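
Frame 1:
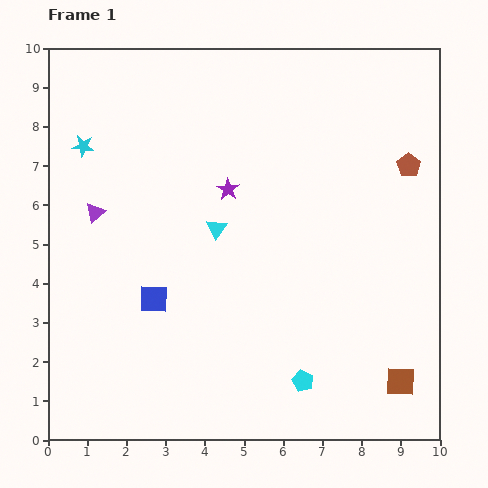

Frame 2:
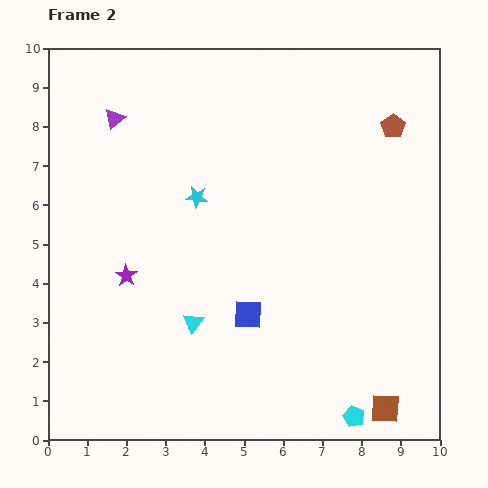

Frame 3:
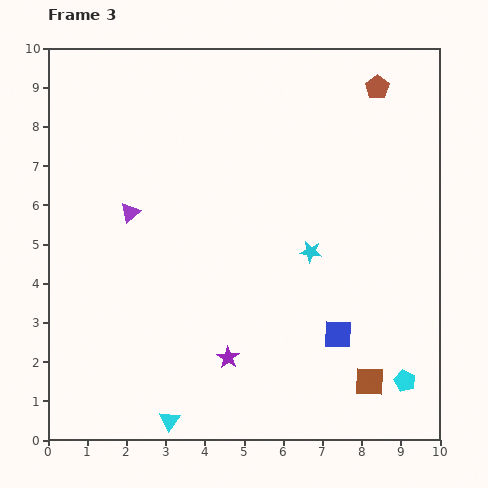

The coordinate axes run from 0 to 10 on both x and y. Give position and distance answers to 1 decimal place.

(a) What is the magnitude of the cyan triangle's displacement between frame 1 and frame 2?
2.5

The cyan triangle moved from (4.3, 5.4) to (3.7, 3.0), a distance of √(0.6² + 2.4²) ≈ 2.5.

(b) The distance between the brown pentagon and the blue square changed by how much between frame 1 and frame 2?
-1.2

Distance in frame 1: 7.3. Distance in frame 2: 6.1.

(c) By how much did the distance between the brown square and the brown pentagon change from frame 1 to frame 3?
+2.0

Distance in frame 1: 5.5. Distance in frame 3: 7.5.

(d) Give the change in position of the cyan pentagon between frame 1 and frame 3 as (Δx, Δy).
(2.6, 0.0)

The cyan pentagon was at (6.5, 1.5) in frame 1 and (9.1, 1.5) in frame 3.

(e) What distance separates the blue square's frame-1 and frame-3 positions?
4.8

The blue square moved from (2.7, 3.6) to (7.4, 2.7), a distance of √(4.7² + 0.9²) ≈ 4.8.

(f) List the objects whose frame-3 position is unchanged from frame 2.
none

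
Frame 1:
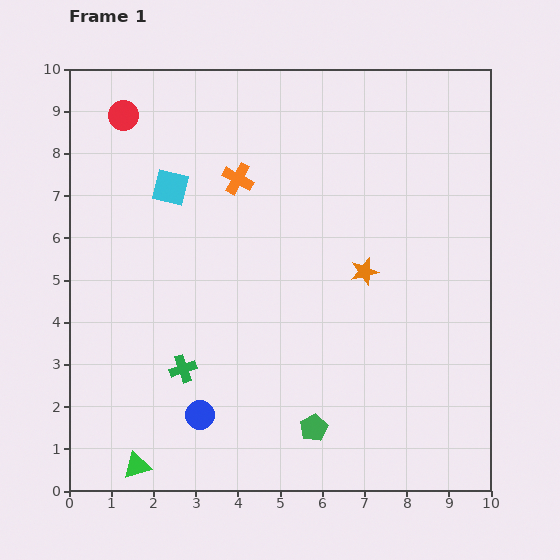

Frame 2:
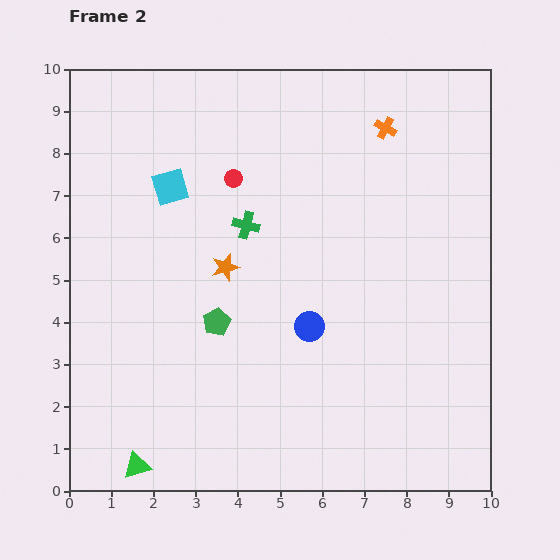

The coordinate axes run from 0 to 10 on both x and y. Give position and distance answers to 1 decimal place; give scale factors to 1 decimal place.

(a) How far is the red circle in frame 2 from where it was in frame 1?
3.0

The red circle moved from (1.3, 8.9) to (3.9, 7.4), a distance of √(2.6² + 1.5²) ≈ 3.0.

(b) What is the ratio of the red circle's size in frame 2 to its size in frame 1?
0.6×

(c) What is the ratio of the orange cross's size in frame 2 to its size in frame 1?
0.7×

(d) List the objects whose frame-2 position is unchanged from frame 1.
the cyan square, the green triangle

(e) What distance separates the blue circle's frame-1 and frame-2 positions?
3.3

The blue circle moved from (3.1, 1.8) to (5.7, 3.9), a distance of √(2.6² + 2.1²) ≈ 3.3.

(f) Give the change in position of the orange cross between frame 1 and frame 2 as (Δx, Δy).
(3.5, 1.2)

The orange cross was at (4.0, 7.4) in frame 1 and (7.5, 8.6) in frame 2.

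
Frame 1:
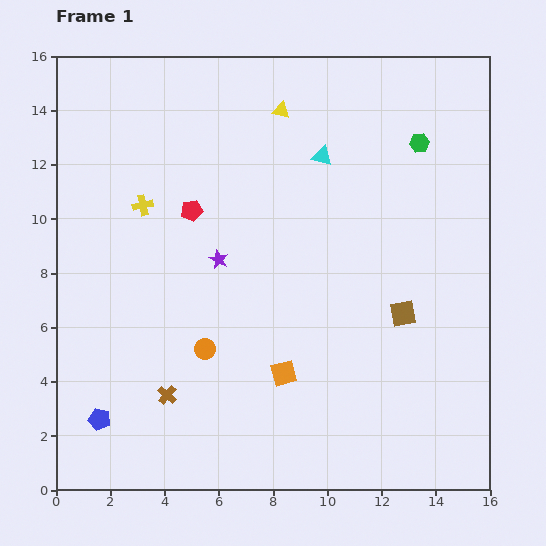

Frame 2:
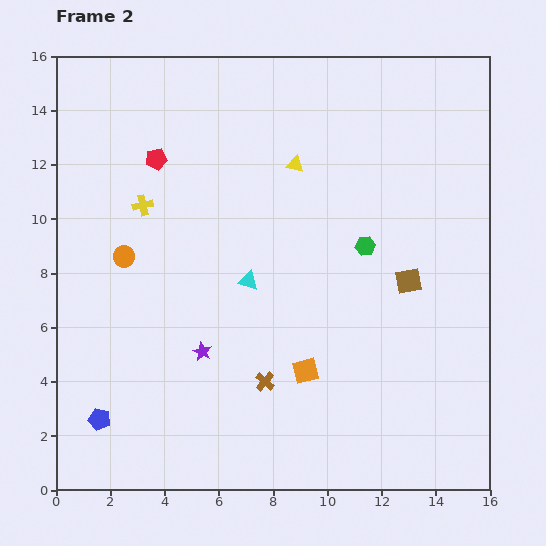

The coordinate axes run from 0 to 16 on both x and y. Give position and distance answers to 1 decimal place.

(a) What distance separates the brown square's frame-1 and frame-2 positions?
1.2

The brown square moved from (12.8, 6.5) to (13.0, 7.7), a distance of √(0.2² + 1.2²) ≈ 1.2.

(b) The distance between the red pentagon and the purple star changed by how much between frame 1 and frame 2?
+5.2

Distance in frame 1: 2.1. Distance in frame 2: 7.3.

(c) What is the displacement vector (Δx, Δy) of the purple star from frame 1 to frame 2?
(-0.6, -3.4)

The purple star was at (6.0, 8.5) in frame 1 and (5.4, 5.1) in frame 2.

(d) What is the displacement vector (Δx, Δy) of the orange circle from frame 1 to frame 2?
(-3.0, 3.4)

The orange circle was at (5.5, 5.2) in frame 1 and (2.5, 8.6) in frame 2.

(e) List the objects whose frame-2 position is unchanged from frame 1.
the blue pentagon, the yellow cross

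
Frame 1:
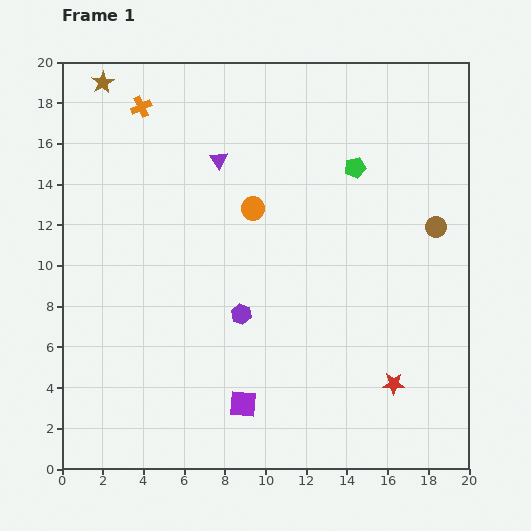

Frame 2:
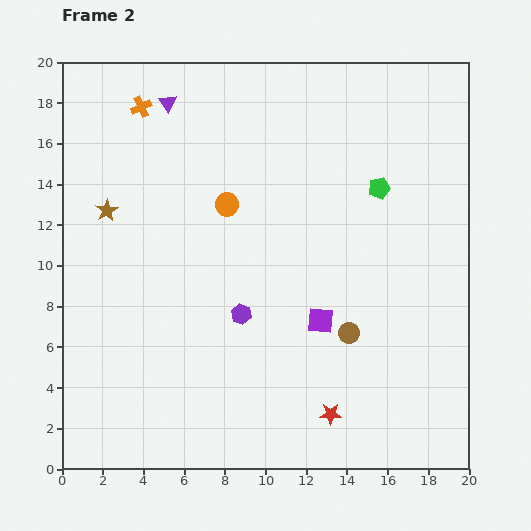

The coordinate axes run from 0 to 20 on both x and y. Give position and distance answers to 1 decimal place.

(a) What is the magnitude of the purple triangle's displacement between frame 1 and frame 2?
3.8

The purple triangle moved from (7.7, 15.2) to (5.2, 18.0), a distance of √(2.5² + 2.8²) ≈ 3.8.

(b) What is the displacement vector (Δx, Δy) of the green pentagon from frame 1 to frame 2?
(1.2, -1.0)

The green pentagon was at (14.4, 14.8) in frame 1 and (15.6, 13.8) in frame 2.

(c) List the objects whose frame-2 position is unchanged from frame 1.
the orange cross, the purple hexagon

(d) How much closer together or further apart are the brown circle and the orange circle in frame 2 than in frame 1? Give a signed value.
-0.3

Distance in frame 1: 9.0. Distance in frame 2: 8.7.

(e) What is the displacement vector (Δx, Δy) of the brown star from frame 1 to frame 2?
(0.2, -6.3)

The brown star was at (2.0, 19.0) in frame 1 and (2.2, 12.7) in frame 2.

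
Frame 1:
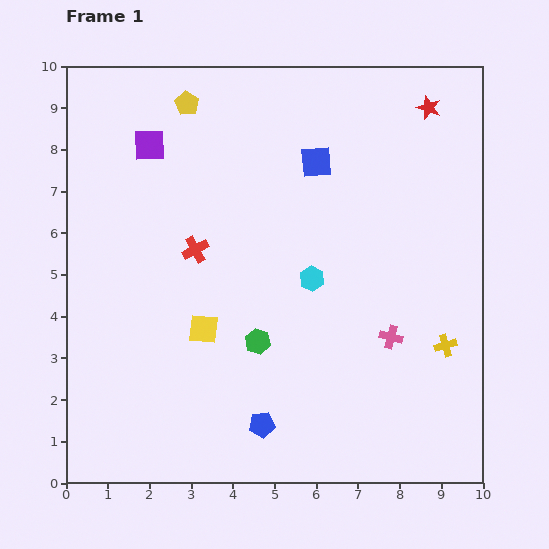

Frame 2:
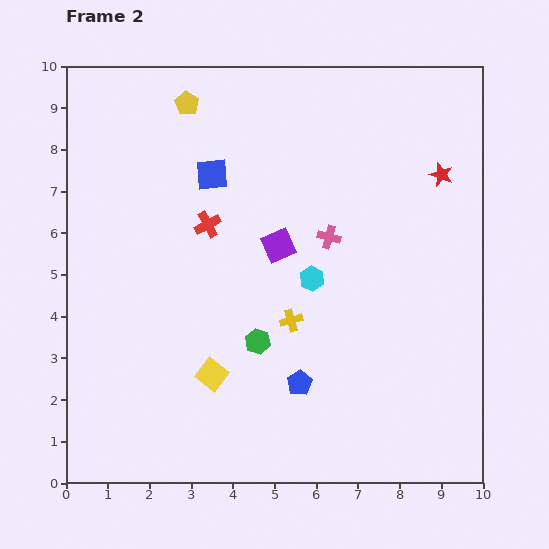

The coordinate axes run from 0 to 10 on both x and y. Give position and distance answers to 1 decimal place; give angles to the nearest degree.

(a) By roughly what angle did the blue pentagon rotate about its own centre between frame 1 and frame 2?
24° counter-clockwise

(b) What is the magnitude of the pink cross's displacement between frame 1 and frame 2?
2.8

The pink cross moved from (7.8, 3.5) to (6.3, 5.9), a distance of √(1.5² + 2.4²) ≈ 2.8.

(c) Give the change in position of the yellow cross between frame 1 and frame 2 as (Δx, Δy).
(-3.7, 0.6)

The yellow cross was at (9.1, 3.3) in frame 1 and (5.4, 3.9) in frame 2.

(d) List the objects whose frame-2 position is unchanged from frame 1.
the green hexagon, the yellow pentagon, the cyan hexagon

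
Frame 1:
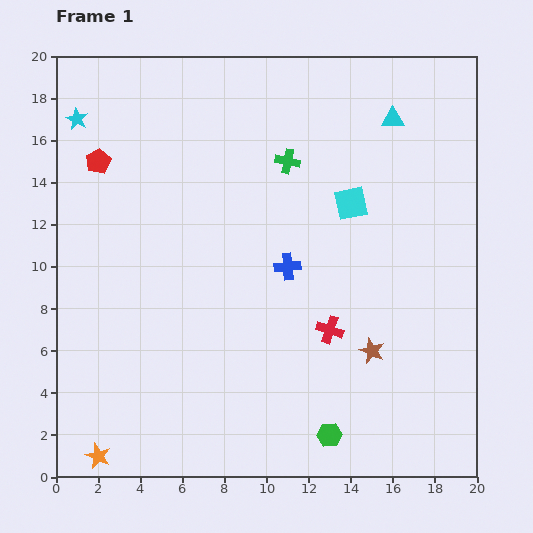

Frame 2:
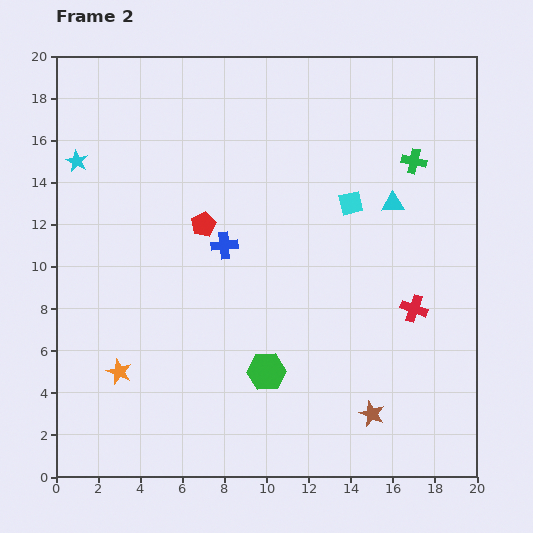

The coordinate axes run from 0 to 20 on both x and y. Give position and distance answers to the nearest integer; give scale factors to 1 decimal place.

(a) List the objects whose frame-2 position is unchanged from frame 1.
the cyan square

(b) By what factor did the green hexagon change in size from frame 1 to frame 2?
1.6×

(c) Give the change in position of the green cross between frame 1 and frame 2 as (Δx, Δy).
(6, 0)

The green cross was at (11, 15) in frame 1 and (17, 15) in frame 2.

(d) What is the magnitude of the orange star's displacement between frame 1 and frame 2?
4

The orange star moved from (2, 1) to (3, 5), a distance of √(1² + 4²) ≈ 4.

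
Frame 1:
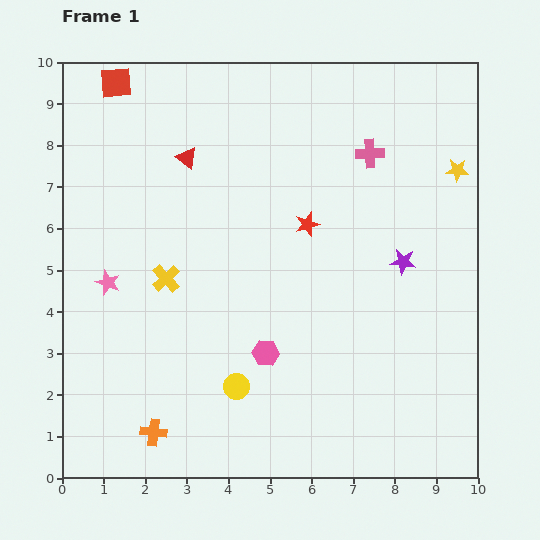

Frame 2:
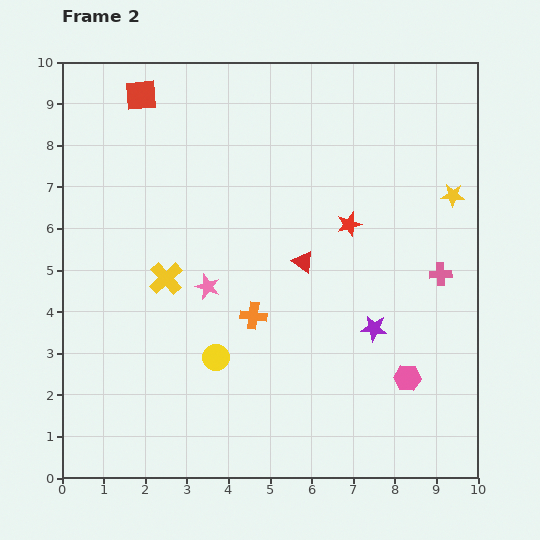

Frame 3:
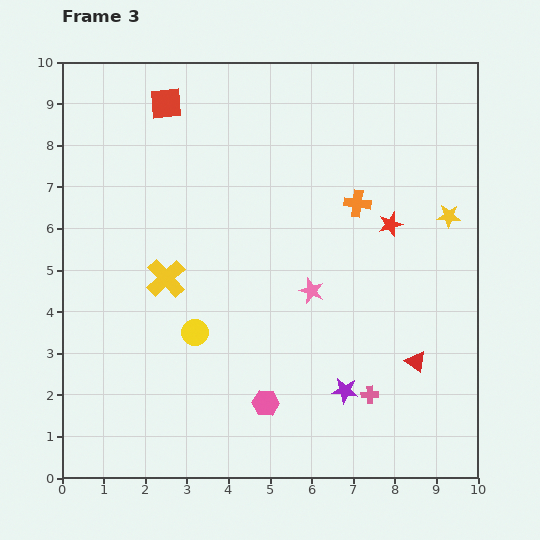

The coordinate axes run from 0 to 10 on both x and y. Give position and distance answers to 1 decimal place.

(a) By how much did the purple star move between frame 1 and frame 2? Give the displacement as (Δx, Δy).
(-0.7, -1.6)

The purple star was at (8.2, 5.2) in frame 1 and (7.5, 3.6) in frame 2.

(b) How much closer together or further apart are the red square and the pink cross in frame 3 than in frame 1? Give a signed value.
+2.2

Distance in frame 1: 6.3. Distance in frame 3: 8.5.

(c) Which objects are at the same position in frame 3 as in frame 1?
the yellow cross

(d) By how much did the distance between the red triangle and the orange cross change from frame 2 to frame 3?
+2.2

Distance in frame 2: 1.8. Distance in frame 3: 4.0.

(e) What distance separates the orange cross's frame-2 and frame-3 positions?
3.7

The orange cross moved from (4.6, 3.9) to (7.1, 6.6), a distance of √(2.5² + 2.7²) ≈ 3.7.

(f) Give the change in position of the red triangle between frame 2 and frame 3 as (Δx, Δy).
(2.7, -2.4)

The red triangle was at (5.8, 5.2) in frame 2 and (8.5, 2.8) in frame 3.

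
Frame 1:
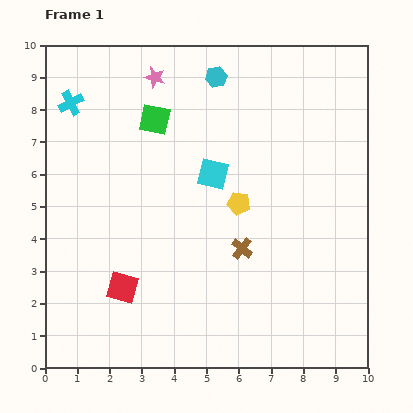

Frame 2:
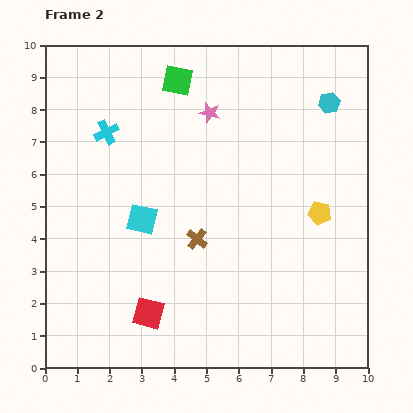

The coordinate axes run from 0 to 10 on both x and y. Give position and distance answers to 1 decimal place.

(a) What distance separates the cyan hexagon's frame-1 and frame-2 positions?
3.6

The cyan hexagon moved from (5.3, 9.0) to (8.8, 8.2), a distance of √(3.5² + 0.8²) ≈ 3.6.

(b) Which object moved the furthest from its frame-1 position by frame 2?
the cyan hexagon

(moved 3.6; next 2.6)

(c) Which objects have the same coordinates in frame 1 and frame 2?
none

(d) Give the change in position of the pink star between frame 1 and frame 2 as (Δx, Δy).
(1.7, -1.1)

The pink star was at (3.4, 9.0) in frame 1 and (5.1, 7.9) in frame 2.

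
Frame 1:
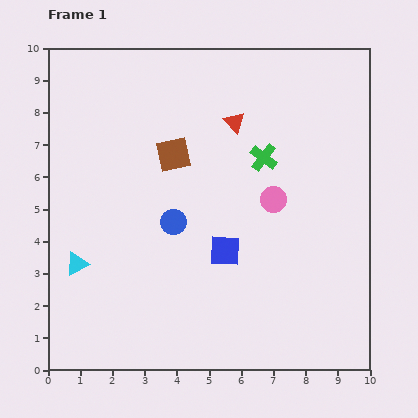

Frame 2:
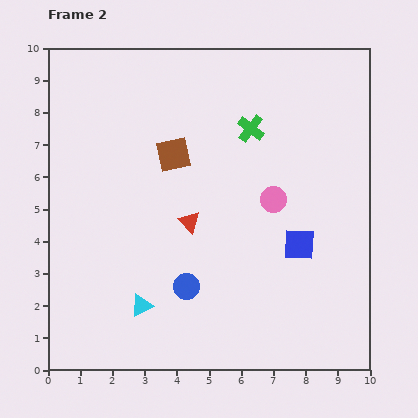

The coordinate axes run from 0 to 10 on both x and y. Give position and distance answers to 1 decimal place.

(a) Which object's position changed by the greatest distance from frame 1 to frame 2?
the red triangle

(moved 3.4; next 2.4)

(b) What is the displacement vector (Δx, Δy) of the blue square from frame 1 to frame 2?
(2.3, 0.2)

The blue square was at (5.5, 3.7) in frame 1 and (7.8, 3.9) in frame 2.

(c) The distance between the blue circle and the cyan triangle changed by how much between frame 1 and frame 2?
-1.8

Distance in frame 1: 3.3. Distance in frame 2: 1.5.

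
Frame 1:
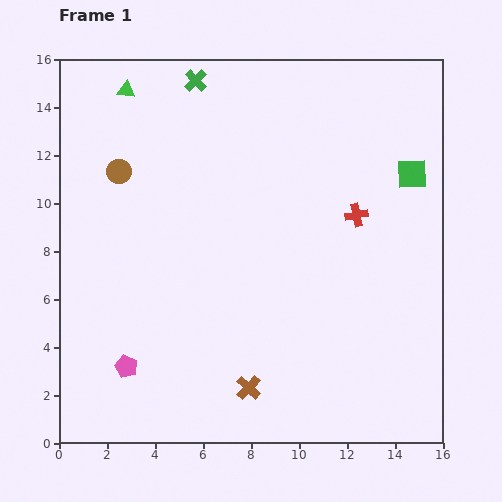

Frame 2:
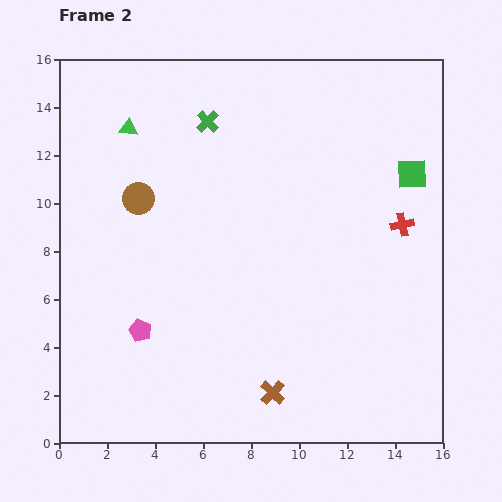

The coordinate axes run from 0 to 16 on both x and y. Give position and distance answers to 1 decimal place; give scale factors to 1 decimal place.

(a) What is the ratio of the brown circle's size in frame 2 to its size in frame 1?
1.3×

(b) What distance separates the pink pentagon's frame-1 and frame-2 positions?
1.6

The pink pentagon moved from (2.8, 3.2) to (3.4, 4.7), a distance of √(0.6² + 1.5²) ≈ 1.6.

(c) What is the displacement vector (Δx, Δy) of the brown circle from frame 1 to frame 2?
(0.8, -1.1)

The brown circle was at (2.5, 11.3) in frame 1 and (3.3, 10.2) in frame 2.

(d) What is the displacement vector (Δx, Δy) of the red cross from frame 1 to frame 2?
(1.9, -0.4)

The red cross was at (12.4, 9.5) in frame 1 and (14.3, 9.1) in frame 2.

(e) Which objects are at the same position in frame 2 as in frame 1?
the green square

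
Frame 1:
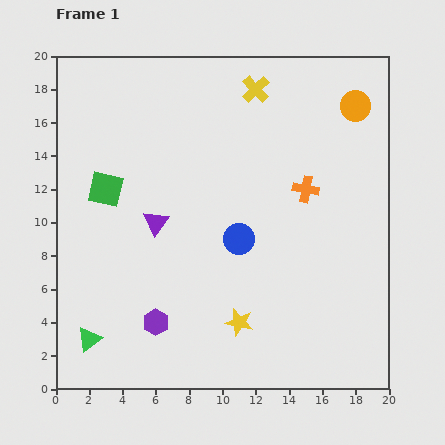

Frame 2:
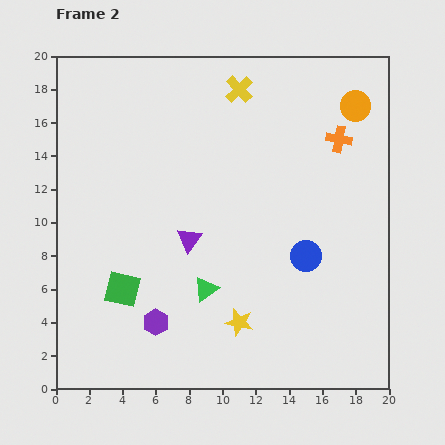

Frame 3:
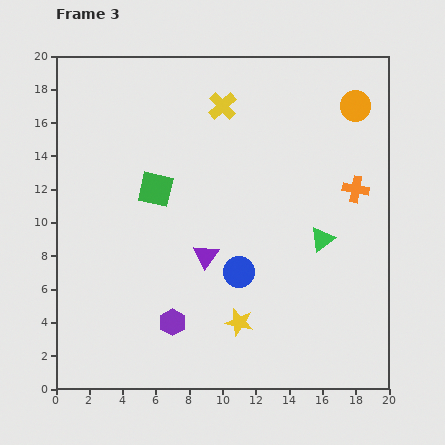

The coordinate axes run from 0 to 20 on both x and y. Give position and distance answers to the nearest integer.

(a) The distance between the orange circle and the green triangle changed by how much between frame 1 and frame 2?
-7

Distance in frame 1: 21. Distance in frame 2: 14.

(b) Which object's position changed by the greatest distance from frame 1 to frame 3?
the green triangle

(moved 15; next 4)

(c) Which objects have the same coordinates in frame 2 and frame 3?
the orange circle, the yellow star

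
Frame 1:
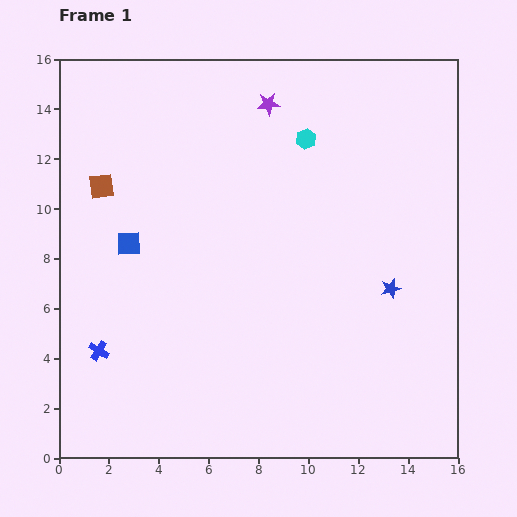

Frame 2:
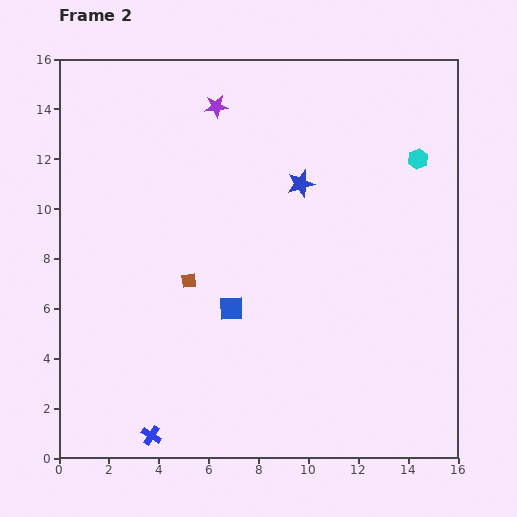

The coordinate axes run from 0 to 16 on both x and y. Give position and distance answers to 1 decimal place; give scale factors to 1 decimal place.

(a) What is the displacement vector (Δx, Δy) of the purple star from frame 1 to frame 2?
(-2.1, -0.1)

The purple star was at (8.4, 14.2) in frame 1 and (6.3, 14.1) in frame 2.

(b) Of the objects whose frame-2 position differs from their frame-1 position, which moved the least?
the purple star

(moved 2.1)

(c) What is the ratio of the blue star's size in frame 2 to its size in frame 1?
1.4×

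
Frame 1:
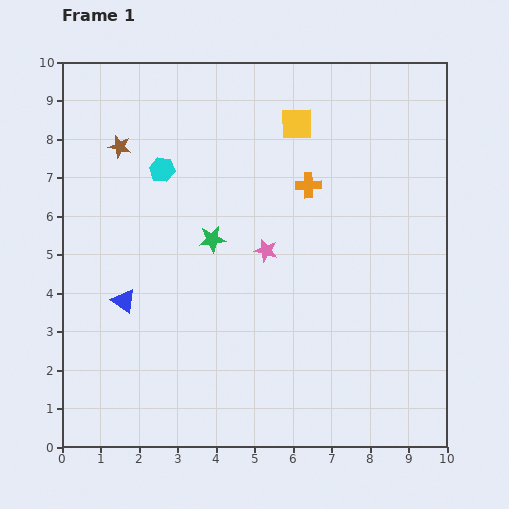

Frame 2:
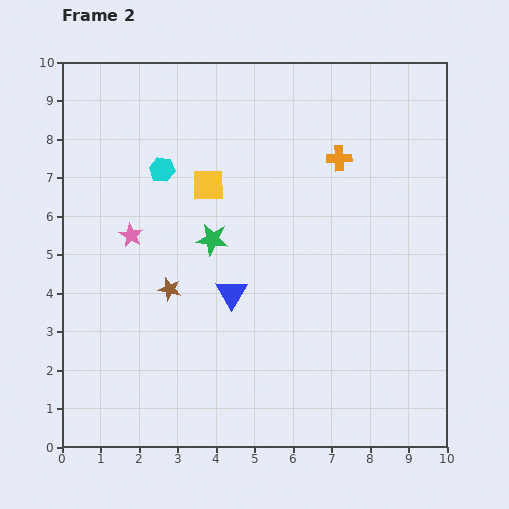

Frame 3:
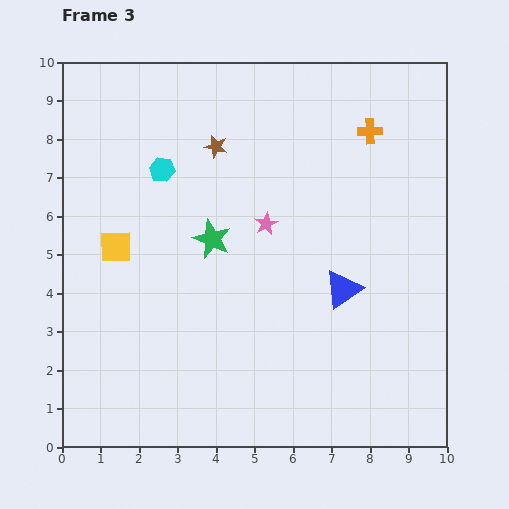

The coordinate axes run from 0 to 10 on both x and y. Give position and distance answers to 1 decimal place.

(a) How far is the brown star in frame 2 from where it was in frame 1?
3.9

The brown star moved from (1.5, 7.8) to (2.8, 4.1), a distance of √(1.3² + 3.7²) ≈ 3.9.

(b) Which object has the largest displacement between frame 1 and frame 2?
the brown star

(moved 3.9; next 3.5)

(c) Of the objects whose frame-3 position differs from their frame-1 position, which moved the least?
the pink star

(moved 0.7)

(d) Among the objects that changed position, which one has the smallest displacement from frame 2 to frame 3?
the orange cross

(moved 1.1)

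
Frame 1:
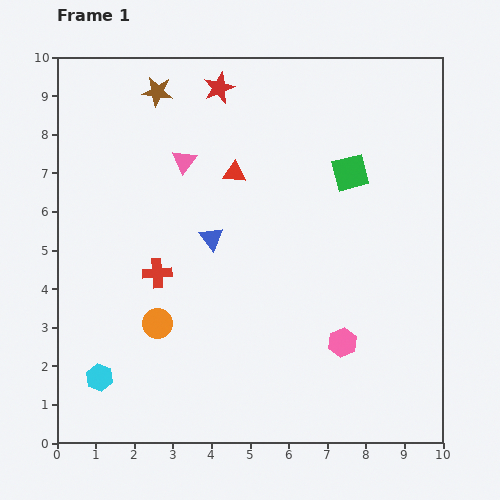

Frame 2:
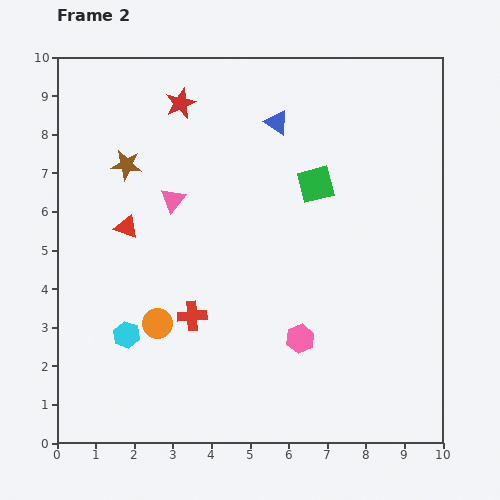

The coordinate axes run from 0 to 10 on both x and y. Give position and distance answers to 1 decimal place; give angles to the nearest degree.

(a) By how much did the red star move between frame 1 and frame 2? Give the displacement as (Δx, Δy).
(-1.0, -0.4)

The red star was at (4.2, 9.2) in frame 1 and (3.2, 8.8) in frame 2.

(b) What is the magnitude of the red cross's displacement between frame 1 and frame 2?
1.4

The red cross moved from (2.6, 4.4) to (3.5, 3.3), a distance of √(0.9² + 1.1²) ≈ 1.4.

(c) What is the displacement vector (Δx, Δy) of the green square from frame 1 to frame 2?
(-0.9, -0.3)

The green square was at (7.6, 7.0) in frame 1 and (6.7, 6.7) in frame 2.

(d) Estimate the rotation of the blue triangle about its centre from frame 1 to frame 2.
20° counter-clockwise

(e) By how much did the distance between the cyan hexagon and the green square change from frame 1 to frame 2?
-2.1

Distance in frame 1: 8.4. Distance in frame 2: 6.3.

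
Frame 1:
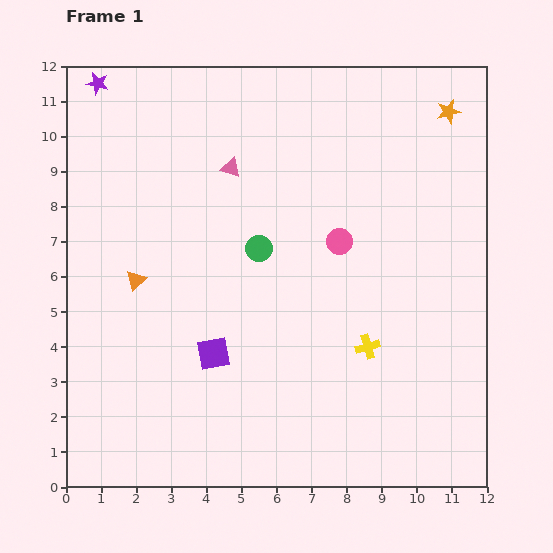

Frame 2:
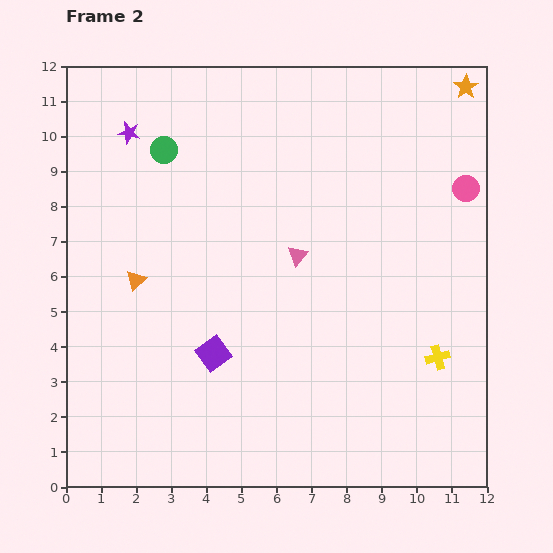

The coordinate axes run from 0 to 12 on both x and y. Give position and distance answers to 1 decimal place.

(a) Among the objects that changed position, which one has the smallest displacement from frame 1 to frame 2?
the orange star

(moved 0.9)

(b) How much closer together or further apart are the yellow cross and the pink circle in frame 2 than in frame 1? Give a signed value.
+1.8

Distance in frame 1: 3.1. Distance in frame 2: 4.9.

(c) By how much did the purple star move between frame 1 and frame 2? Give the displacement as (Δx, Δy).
(0.9, -1.4)

The purple star was at (0.9, 11.5) in frame 1 and (1.8, 10.1) in frame 2.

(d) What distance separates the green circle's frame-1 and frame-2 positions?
3.9

The green circle moved from (5.5, 6.8) to (2.8, 9.6), a distance of √(2.7² + 2.8²) ≈ 3.9.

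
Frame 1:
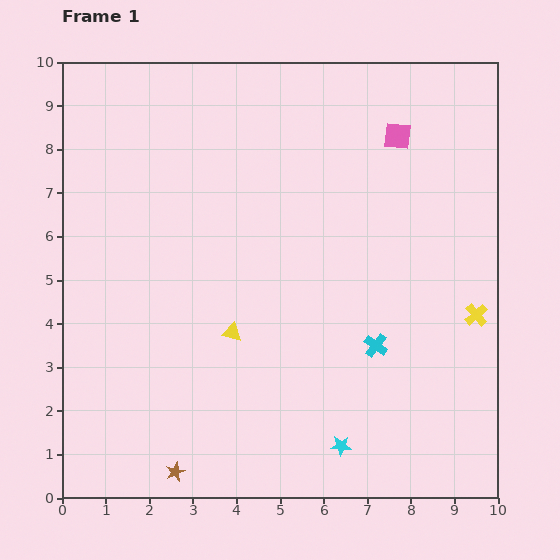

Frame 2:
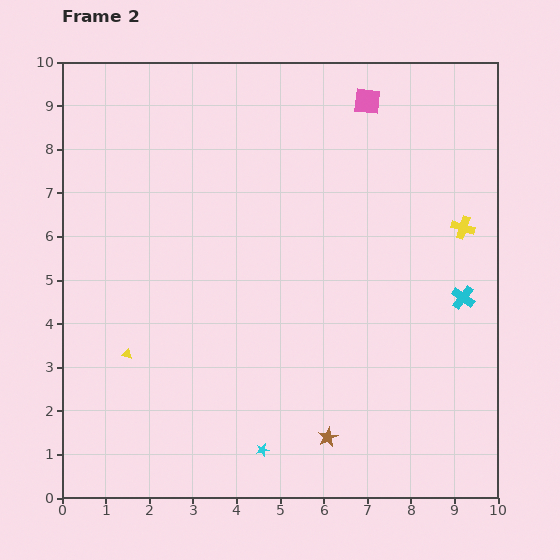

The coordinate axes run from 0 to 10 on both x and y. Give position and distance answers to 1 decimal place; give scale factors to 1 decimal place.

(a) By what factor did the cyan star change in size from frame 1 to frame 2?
0.6×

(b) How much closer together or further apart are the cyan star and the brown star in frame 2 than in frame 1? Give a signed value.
-2.3

Distance in frame 1: 3.8. Distance in frame 2: 1.5.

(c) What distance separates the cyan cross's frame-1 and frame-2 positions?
2.3

The cyan cross moved from (7.2, 3.5) to (9.2, 4.6), a distance of √(2.0² + 1.1²) ≈ 2.3.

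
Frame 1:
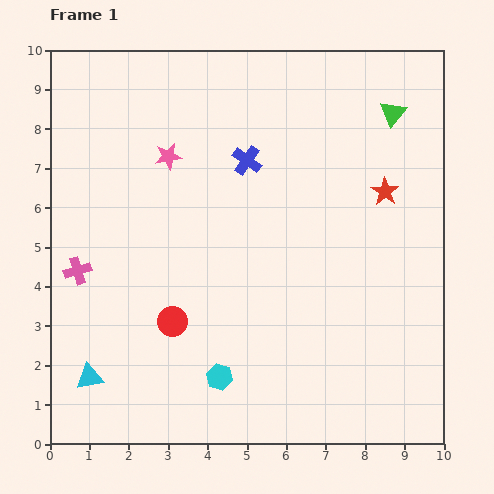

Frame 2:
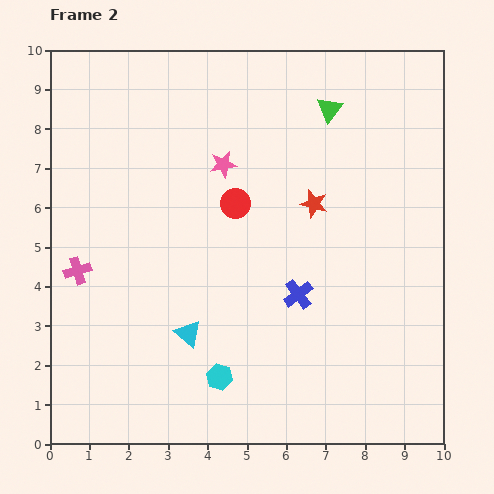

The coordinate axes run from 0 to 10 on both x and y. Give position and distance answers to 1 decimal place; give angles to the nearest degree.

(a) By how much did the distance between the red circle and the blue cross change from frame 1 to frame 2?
-1.7

Distance in frame 1: 4.5. Distance in frame 2: 2.8.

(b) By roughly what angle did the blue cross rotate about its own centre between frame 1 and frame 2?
18° clockwise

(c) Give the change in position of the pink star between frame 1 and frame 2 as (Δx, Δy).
(1.4, -0.2)

The pink star was at (3.0, 7.3) in frame 1 and (4.4, 7.1) in frame 2.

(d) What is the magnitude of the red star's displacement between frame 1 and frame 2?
1.8

The red star moved from (8.5, 6.4) to (6.7, 6.1), a distance of √(1.8² + 0.3²) ≈ 1.8.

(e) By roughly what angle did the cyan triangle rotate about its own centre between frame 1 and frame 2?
51° clockwise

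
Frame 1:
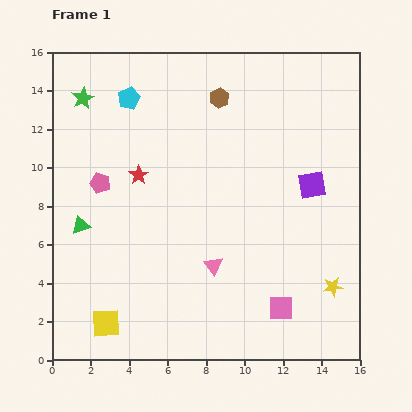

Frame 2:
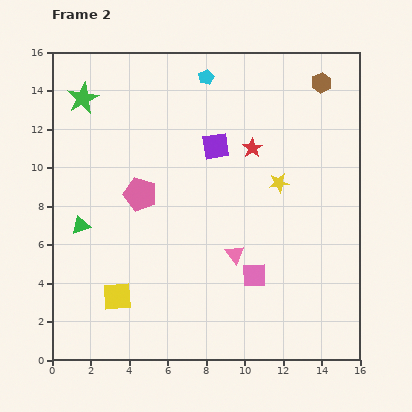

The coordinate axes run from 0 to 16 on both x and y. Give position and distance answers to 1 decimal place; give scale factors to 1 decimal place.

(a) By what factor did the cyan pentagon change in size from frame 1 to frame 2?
0.7×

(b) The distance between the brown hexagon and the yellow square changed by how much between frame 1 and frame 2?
+2.2

Distance in frame 1: 13.1. Distance in frame 2: 15.3.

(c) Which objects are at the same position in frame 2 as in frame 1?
the green star, the green triangle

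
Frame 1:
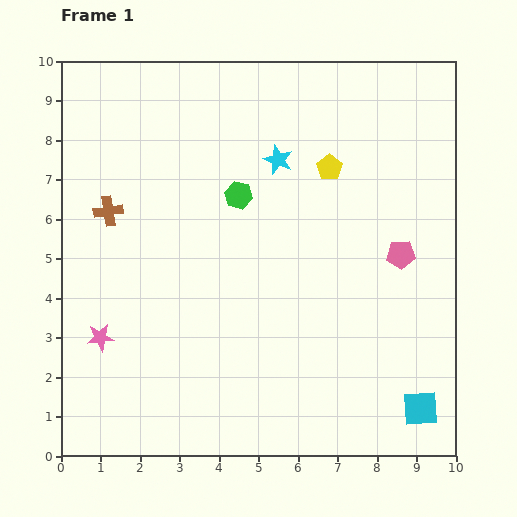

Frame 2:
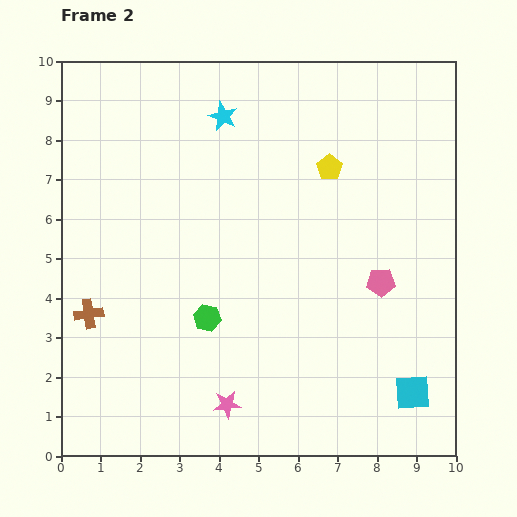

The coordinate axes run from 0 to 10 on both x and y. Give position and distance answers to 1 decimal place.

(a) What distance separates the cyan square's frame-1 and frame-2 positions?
0.4

The cyan square moved from (9.1, 1.2) to (8.9, 1.6), a distance of √(0.2² + 0.4²) ≈ 0.4.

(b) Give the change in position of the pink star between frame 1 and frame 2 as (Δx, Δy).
(3.2, -1.7)

The pink star was at (1.0, 3.0) in frame 1 and (4.2, 1.3) in frame 2.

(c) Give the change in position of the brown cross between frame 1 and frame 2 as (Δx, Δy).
(-0.5, -2.6)

The brown cross was at (1.2, 6.2) in frame 1 and (0.7, 3.6) in frame 2.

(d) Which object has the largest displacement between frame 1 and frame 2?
the pink star

(moved 3.6; next 3.2)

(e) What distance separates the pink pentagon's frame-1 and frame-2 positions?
0.9

The pink pentagon moved from (8.6, 5.1) to (8.1, 4.4), a distance of √(0.5² + 0.7²) ≈ 0.9.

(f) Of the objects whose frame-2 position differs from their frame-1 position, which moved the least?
the cyan square

(moved 0.4)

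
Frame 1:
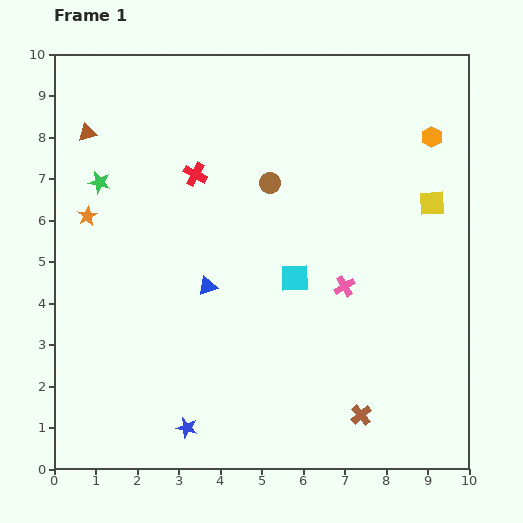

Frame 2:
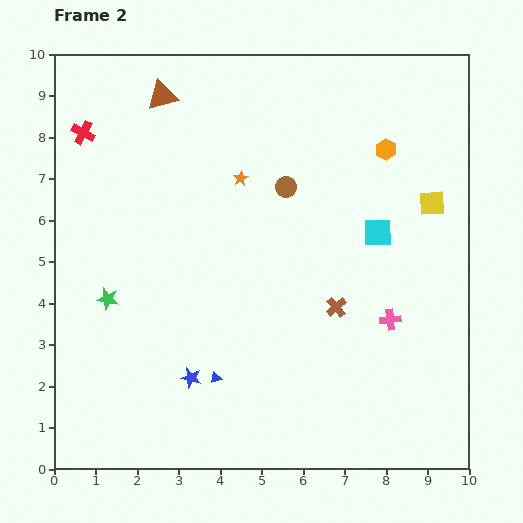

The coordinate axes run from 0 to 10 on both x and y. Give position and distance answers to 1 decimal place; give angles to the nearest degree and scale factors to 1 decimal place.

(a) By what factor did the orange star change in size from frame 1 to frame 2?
0.8×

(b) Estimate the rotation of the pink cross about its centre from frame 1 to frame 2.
25° clockwise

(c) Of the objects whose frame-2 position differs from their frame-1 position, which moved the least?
the brown circle

(moved 0.4)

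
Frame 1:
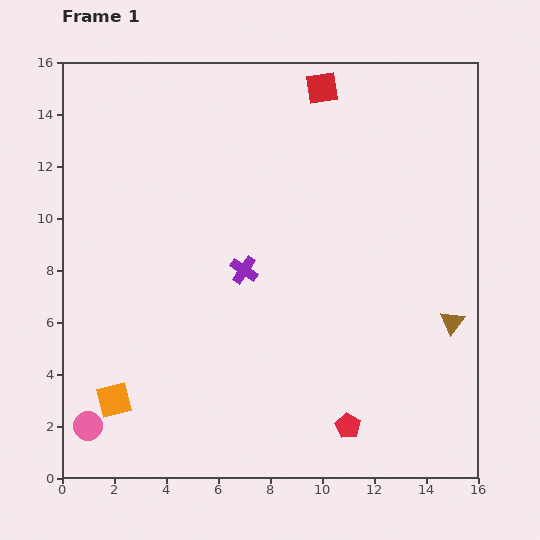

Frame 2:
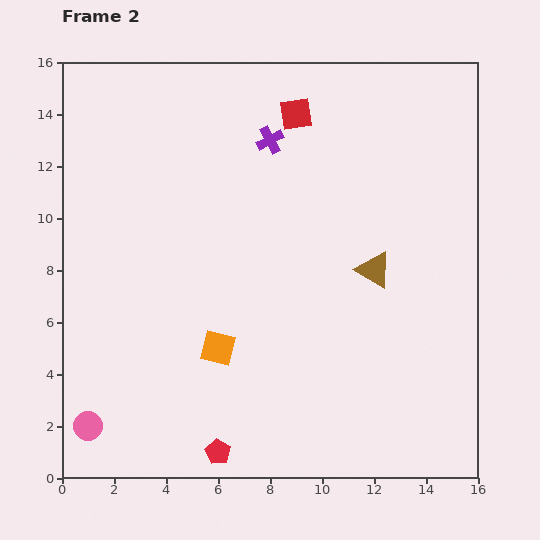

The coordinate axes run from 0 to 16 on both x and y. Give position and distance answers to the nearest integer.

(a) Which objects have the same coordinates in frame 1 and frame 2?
the pink circle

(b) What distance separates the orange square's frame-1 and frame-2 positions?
4

The orange square moved from (2, 3) to (6, 5), a distance of √(4² + 2²) ≈ 4.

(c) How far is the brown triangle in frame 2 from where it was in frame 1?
4

The brown triangle moved from (15, 6) to (12, 8), a distance of √(3² + 2²) ≈ 4.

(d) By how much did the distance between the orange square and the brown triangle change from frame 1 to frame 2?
-6

Distance in frame 1: 13. Distance in frame 2: 7.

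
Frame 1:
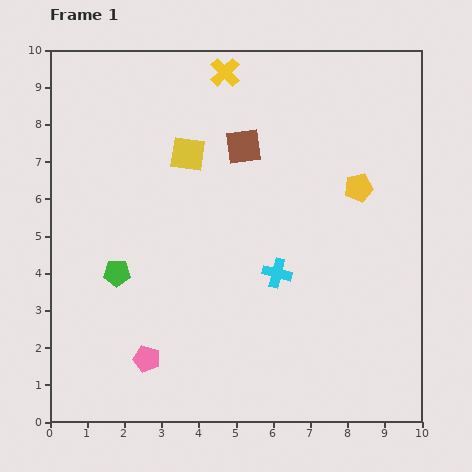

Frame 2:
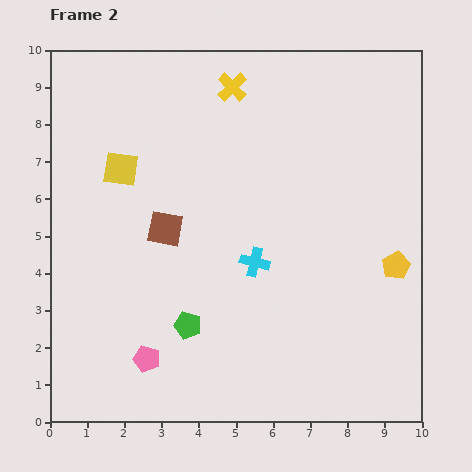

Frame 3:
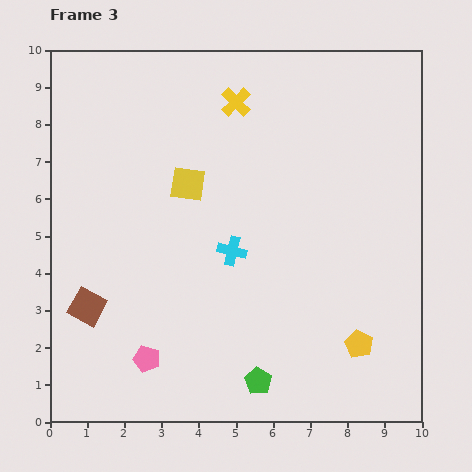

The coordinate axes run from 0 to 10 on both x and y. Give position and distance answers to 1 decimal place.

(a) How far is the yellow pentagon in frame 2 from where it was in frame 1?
2.3

The yellow pentagon moved from (8.3, 6.3) to (9.3, 4.2), a distance of √(1.0² + 2.1²) ≈ 2.3.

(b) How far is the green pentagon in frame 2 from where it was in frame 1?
2.4

The green pentagon moved from (1.8, 4.0) to (3.7, 2.6), a distance of √(1.9² + 1.4²) ≈ 2.4.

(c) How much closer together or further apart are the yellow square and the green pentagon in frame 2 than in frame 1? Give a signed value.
+0.9

Distance in frame 1: 3.7. Distance in frame 2: 4.6.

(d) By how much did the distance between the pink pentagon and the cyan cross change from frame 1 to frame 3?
-0.5

Distance in frame 1: 4.2. Distance in frame 3: 3.7.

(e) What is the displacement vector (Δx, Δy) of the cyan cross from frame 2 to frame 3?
(-0.6, 0.3)

The cyan cross was at (5.5, 4.3) in frame 2 and (4.9, 4.6) in frame 3.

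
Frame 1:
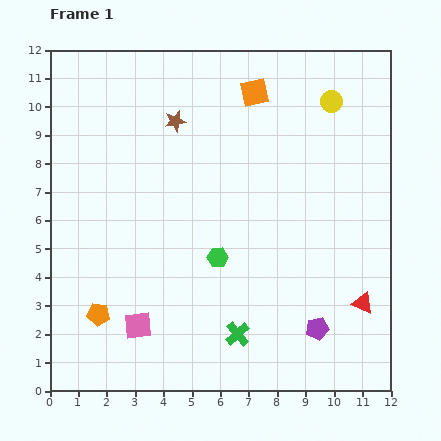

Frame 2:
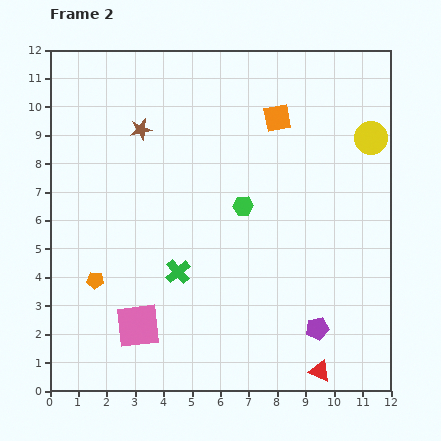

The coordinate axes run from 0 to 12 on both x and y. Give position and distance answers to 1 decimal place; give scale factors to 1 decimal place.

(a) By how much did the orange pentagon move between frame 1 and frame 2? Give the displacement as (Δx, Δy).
(-0.1, 1.2)

The orange pentagon was at (1.7, 2.7) in frame 1 and (1.6, 3.9) in frame 2.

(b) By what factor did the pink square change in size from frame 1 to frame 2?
1.6×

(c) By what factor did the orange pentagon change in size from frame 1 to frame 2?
0.8×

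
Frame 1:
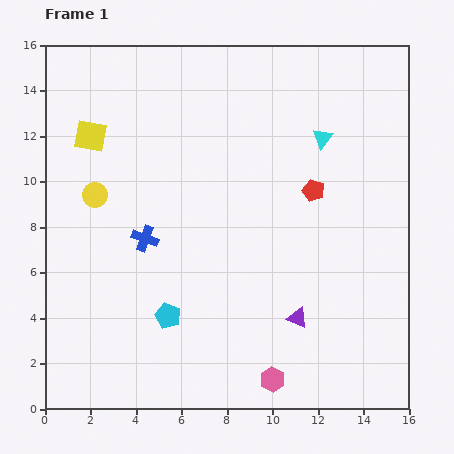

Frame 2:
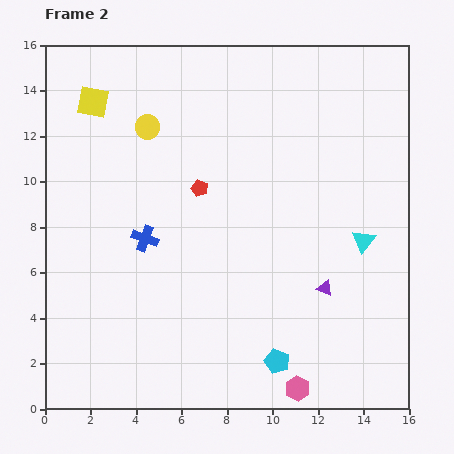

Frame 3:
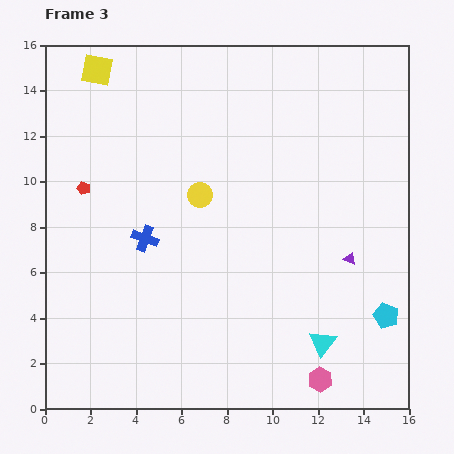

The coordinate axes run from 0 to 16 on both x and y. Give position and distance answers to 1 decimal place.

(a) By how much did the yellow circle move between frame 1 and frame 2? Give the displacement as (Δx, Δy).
(2.3, 3.0)

The yellow circle was at (2.2, 9.4) in frame 1 and (4.5, 12.4) in frame 2.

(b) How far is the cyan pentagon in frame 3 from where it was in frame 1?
9.6

The cyan pentagon moved from (5.4, 4.1) to (15.0, 4.1), a distance of √(9.6² + 0.0²) ≈ 9.6.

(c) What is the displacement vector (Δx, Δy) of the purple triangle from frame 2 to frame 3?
(1.1, 1.3)

The purple triangle was at (12.3, 5.3) in frame 2 and (13.4, 6.6) in frame 3.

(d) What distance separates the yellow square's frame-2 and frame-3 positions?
1.4

The yellow square moved from (2.1, 13.5) to (2.3, 14.9), a distance of √(0.2² + 1.4²) ≈ 1.4.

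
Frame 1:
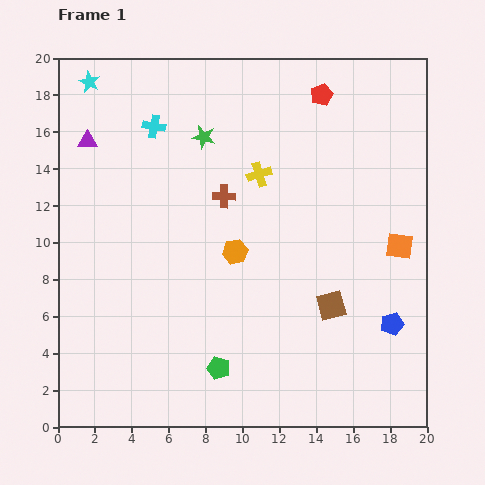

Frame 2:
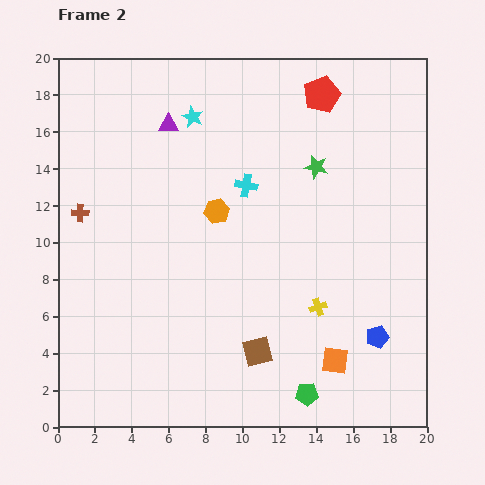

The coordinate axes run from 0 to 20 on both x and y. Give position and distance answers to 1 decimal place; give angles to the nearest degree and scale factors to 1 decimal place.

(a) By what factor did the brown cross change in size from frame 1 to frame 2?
0.8×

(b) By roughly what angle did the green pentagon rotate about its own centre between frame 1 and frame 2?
20° counter-clockwise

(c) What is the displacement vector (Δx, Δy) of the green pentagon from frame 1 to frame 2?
(4.8, -1.4)

The green pentagon was at (8.7, 3.2) in frame 1 and (13.5, 1.8) in frame 2.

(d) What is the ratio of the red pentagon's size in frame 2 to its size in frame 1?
1.7×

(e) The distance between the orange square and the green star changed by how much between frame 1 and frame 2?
-1.6

Distance in frame 1: 12.1. Distance in frame 2: 10.5.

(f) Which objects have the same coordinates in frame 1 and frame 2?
the red pentagon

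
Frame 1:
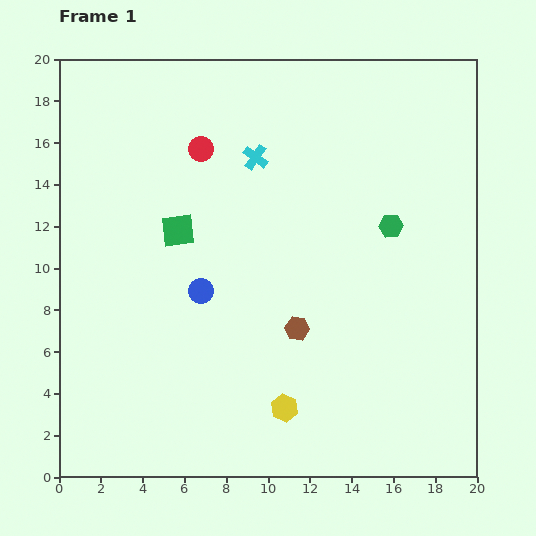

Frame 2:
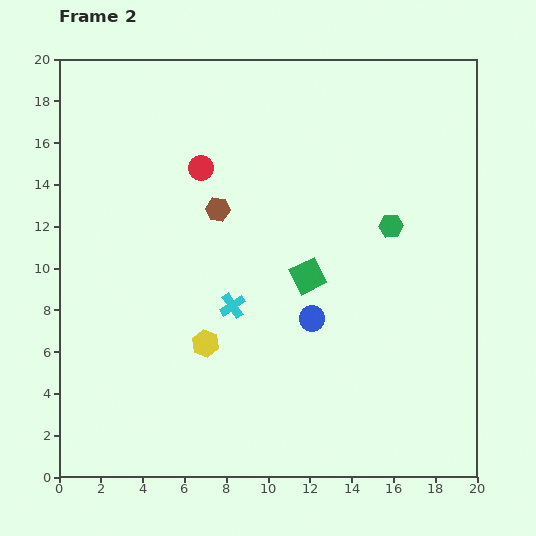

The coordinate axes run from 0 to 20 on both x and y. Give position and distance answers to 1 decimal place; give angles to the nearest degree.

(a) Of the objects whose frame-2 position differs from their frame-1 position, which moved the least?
the red circle

(moved 0.9)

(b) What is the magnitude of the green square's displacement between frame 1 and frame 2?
6.6

The green square moved from (5.7, 11.8) to (11.9, 9.6), a distance of √(6.2² + 2.2²) ≈ 6.6.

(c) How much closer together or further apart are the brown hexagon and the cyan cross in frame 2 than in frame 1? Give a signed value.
-3.7

Distance in frame 1: 8.4. Distance in frame 2: 4.7.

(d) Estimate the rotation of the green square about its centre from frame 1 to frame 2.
19° counter-clockwise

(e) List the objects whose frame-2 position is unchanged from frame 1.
the green hexagon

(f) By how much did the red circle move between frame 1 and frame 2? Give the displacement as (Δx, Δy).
(0.0, -0.9)

The red circle was at (6.8, 15.7) in frame 1 and (6.8, 14.8) in frame 2.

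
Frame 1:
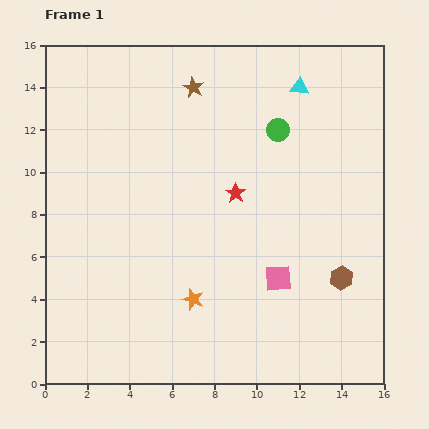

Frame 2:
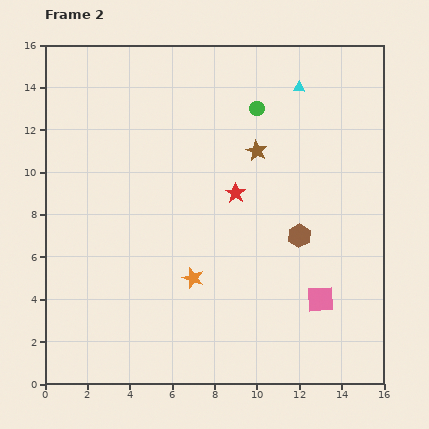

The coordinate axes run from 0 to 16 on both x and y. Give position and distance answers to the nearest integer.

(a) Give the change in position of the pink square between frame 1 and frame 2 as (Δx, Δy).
(2, -1)

The pink square was at (11, 5) in frame 1 and (13, 4) in frame 2.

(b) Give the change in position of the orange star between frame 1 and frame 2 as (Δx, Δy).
(0, 1)

The orange star was at (7, 4) in frame 1 and (7, 5) in frame 2.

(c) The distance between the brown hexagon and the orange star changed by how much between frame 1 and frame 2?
-2

Distance in frame 1: 7. Distance in frame 2: 5.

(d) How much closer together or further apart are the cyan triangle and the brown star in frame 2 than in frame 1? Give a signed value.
-1

Distance in frame 1: 5. Distance in frame 2: 4.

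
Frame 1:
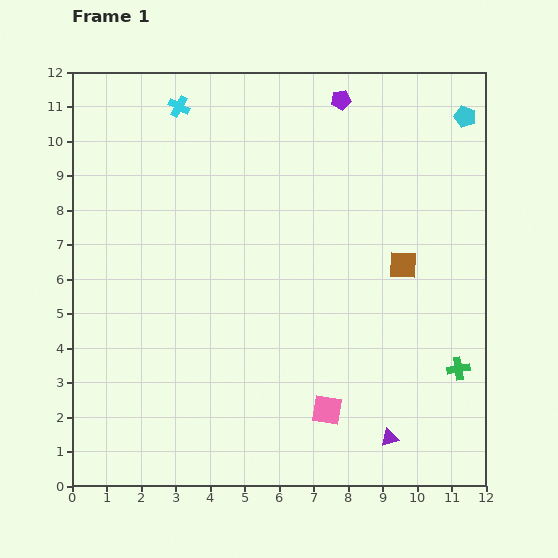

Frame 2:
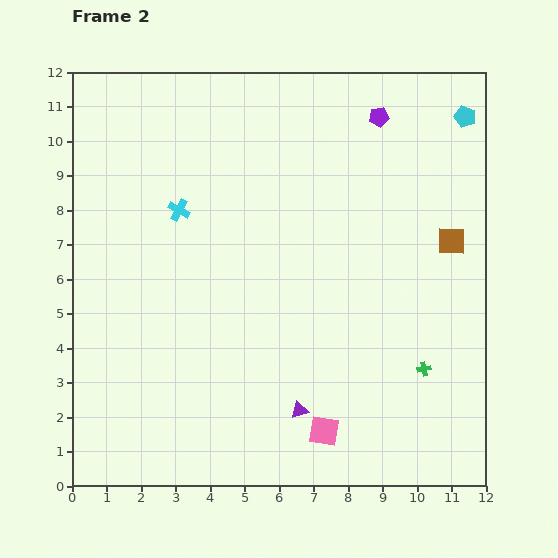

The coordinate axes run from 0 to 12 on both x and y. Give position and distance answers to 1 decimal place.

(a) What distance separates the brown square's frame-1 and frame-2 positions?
1.6

The brown square moved from (9.6, 6.4) to (11.0, 7.1), a distance of √(1.4² + 0.7²) ≈ 1.6.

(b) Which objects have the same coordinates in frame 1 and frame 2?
the cyan pentagon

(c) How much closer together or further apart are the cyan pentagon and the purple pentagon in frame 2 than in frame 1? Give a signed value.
-1.1

Distance in frame 1: 3.6. Distance in frame 2: 2.5.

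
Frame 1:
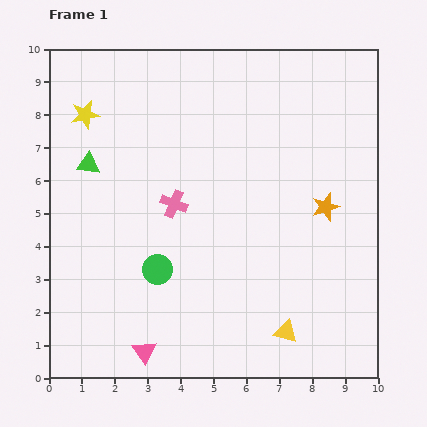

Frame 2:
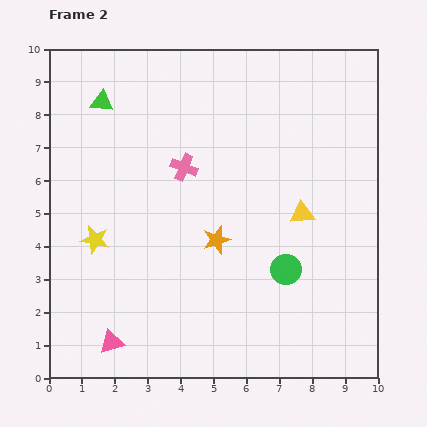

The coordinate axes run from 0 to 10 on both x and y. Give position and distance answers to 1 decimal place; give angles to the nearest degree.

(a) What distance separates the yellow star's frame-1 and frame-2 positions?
3.8

The yellow star moved from (1.1, 8.0) to (1.4, 4.2), a distance of √(0.3² + 3.8²) ≈ 3.8.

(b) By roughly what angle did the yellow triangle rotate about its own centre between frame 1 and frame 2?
21° counter-clockwise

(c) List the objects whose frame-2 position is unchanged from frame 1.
none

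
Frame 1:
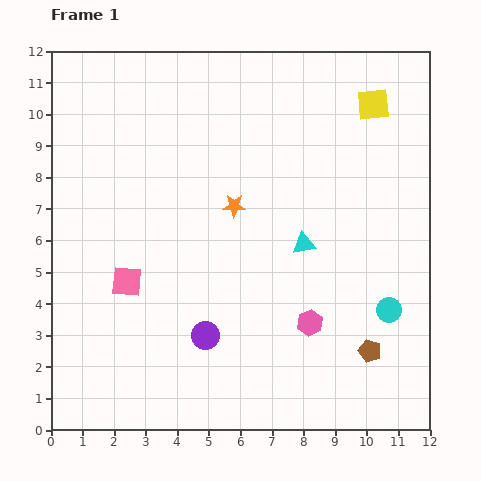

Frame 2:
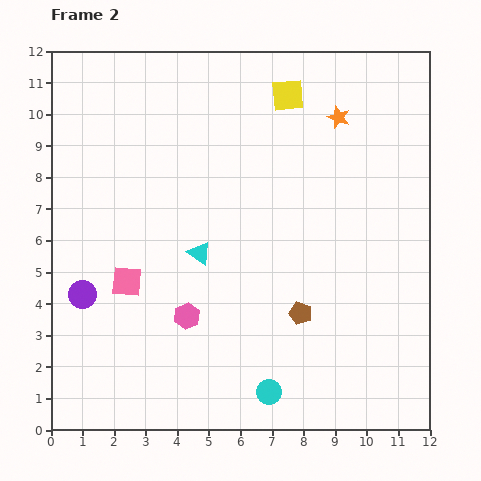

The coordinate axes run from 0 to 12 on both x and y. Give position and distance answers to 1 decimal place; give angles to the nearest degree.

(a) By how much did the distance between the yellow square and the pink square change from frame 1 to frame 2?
-1.8

Distance in frame 1: 9.6. Distance in frame 2: 7.8.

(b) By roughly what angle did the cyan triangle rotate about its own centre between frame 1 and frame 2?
46° clockwise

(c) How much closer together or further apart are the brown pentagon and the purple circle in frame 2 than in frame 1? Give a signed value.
+1.7

Distance in frame 1: 5.2. Distance in frame 2: 6.9.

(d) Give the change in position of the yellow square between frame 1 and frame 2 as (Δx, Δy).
(-2.7, 0.3)

The yellow square was at (10.2, 10.3) in frame 1 and (7.5, 10.6) in frame 2.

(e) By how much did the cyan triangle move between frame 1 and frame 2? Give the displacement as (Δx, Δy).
(-3.3, -0.3)

The cyan triangle was at (8.0, 5.9) in frame 1 and (4.7, 5.6) in frame 2.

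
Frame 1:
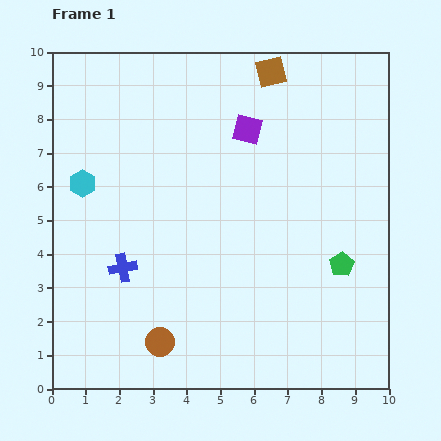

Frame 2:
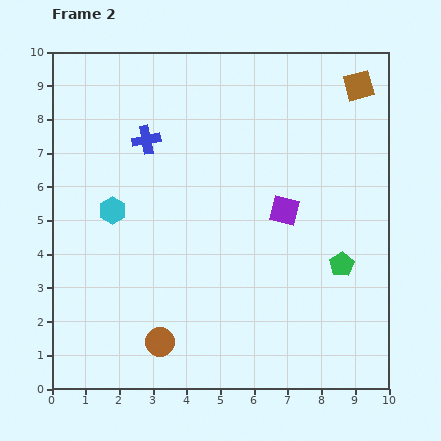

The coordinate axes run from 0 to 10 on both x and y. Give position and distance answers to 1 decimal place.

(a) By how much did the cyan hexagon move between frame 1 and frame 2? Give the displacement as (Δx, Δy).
(0.9, -0.8)

The cyan hexagon was at (0.9, 6.1) in frame 1 and (1.8, 5.3) in frame 2.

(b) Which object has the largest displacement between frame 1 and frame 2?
the blue cross

(moved 3.9; next 2.6)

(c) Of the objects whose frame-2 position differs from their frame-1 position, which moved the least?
the cyan hexagon

(moved 1.2)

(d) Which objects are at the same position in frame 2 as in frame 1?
the brown circle, the green pentagon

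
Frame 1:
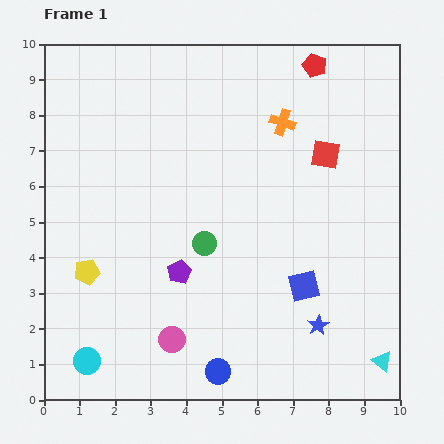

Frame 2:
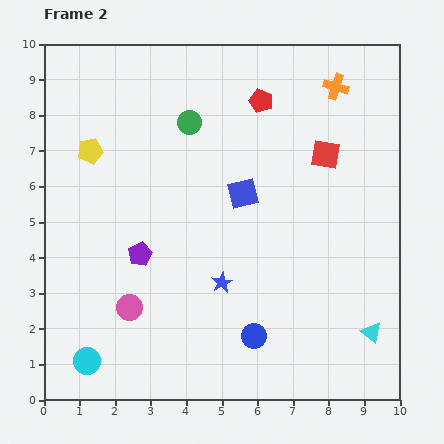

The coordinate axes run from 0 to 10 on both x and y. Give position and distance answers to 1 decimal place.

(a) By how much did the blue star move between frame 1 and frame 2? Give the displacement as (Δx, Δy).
(-2.7, 1.2)

The blue star was at (7.7, 2.1) in frame 1 and (5.0, 3.3) in frame 2.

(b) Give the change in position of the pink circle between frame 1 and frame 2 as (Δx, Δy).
(-1.2, 0.9)

The pink circle was at (3.6, 1.7) in frame 1 and (2.4, 2.6) in frame 2.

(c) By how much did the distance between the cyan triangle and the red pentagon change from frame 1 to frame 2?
-1.3

Distance in frame 1: 8.5. Distance in frame 2: 7.2.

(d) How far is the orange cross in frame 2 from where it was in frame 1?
1.8

The orange cross moved from (6.7, 7.8) to (8.2, 8.8), a distance of √(1.5² + 1.0²) ≈ 1.8.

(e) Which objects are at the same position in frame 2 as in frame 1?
the cyan circle, the red square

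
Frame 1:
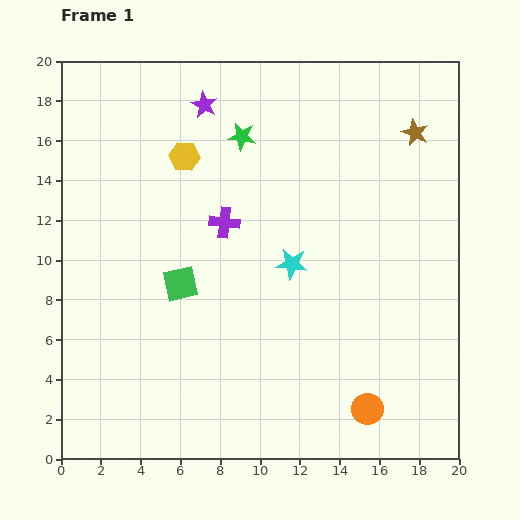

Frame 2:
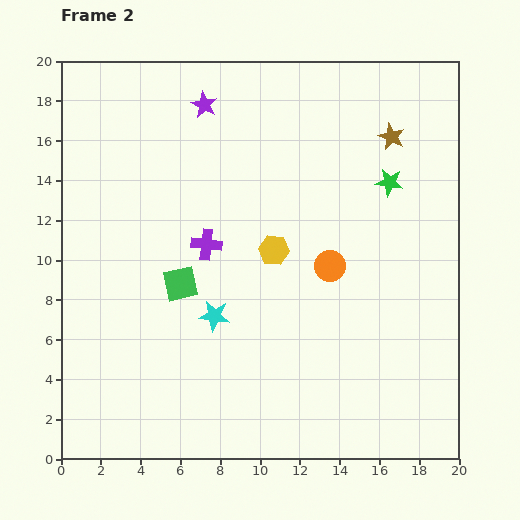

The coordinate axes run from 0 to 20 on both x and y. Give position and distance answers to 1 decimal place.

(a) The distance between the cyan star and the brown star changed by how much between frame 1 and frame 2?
+3.6

Distance in frame 1: 9.1. Distance in frame 2: 12.7.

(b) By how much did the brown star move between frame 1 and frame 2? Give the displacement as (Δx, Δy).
(-1.2, -0.2)

The brown star was at (17.8, 16.4) in frame 1 and (16.6, 16.2) in frame 2.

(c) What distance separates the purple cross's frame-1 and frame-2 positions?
1.4

The purple cross moved from (8.2, 11.9) to (7.3, 10.8), a distance of √(0.9² + 1.1²) ≈ 1.4.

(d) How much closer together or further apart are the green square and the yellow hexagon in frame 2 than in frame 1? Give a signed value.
-1.4

Distance in frame 1: 6.4. Distance in frame 2: 5.0.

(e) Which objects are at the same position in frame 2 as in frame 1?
the green square, the purple star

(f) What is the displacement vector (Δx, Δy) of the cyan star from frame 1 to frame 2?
(-3.9, -2.6)

The cyan star was at (11.6, 9.8) in frame 1 and (7.7, 7.2) in frame 2.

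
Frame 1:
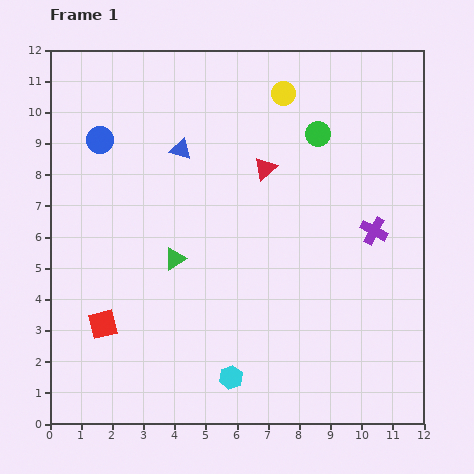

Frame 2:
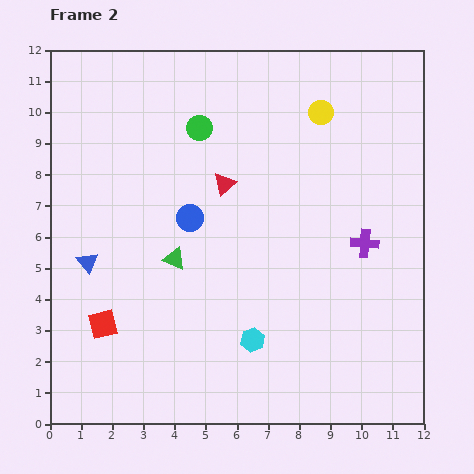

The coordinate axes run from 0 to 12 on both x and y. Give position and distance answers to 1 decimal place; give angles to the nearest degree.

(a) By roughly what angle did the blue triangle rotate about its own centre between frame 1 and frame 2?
33° clockwise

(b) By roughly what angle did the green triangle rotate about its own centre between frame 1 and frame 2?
54° clockwise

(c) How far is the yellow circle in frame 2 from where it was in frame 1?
1.3

The yellow circle moved from (7.5, 10.6) to (8.7, 10.0), a distance of √(1.2² + 0.6²) ≈ 1.3.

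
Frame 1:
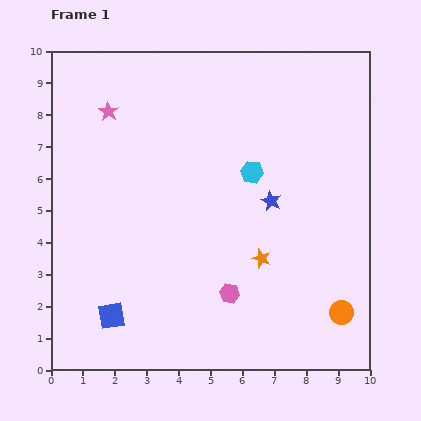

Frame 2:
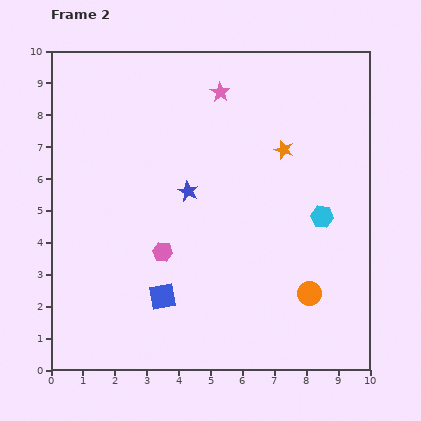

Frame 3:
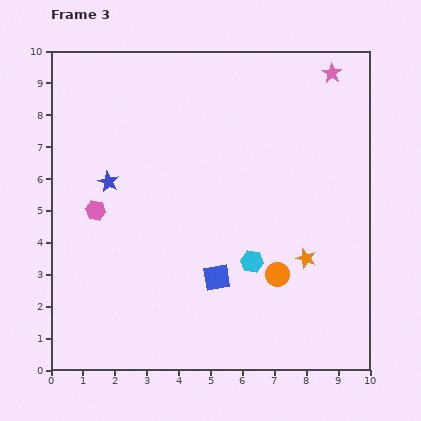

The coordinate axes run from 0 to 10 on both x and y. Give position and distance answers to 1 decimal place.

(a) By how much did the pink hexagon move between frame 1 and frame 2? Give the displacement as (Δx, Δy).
(-2.1, 1.3)

The pink hexagon was at (5.6, 2.4) in frame 1 and (3.5, 3.7) in frame 2.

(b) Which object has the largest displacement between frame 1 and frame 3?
the pink star

(moved 7.1; next 5.1)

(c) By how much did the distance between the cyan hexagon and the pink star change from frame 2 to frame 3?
+1.4

Distance in frame 2: 5.0. Distance in frame 3: 6.4.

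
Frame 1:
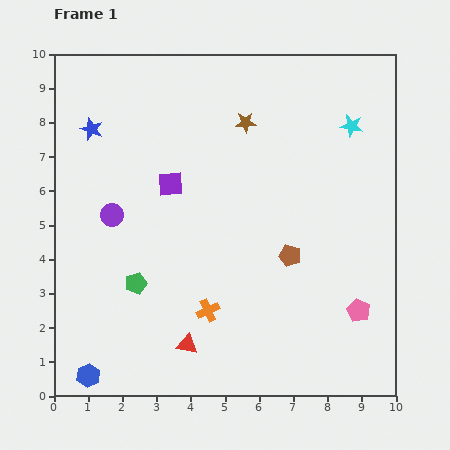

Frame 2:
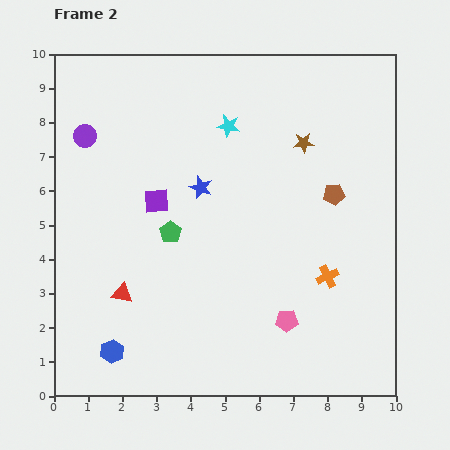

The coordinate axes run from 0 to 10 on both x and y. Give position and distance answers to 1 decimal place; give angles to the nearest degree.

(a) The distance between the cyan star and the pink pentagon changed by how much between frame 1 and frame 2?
+0.5

Distance in frame 1: 5.4. Distance in frame 2: 5.9.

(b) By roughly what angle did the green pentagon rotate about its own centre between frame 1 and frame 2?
19° counter-clockwise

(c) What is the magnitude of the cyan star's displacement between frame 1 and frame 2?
3.6

The cyan star moved from (8.7, 7.9) to (5.1, 7.9), a distance of √(3.6² + 0.0²) ≈ 3.6.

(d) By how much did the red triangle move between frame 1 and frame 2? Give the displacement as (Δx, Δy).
(-1.9, 1.5)

The red triangle was at (3.9, 1.5) in frame 1 and (2.0, 3.0) in frame 2.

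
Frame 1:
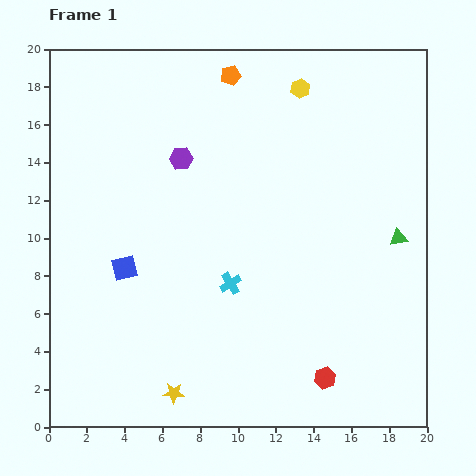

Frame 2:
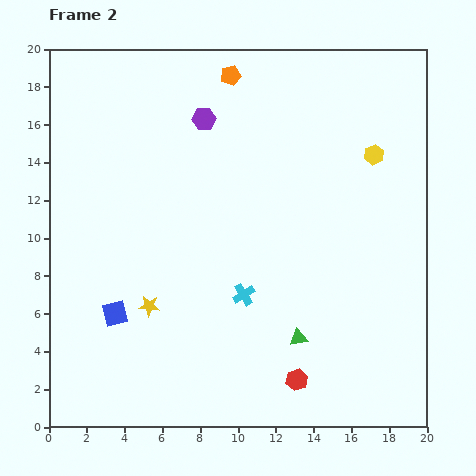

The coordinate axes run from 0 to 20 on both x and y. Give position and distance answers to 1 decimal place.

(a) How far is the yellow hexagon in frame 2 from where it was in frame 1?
5.2

The yellow hexagon moved from (13.3, 17.9) to (17.2, 14.4), a distance of √(3.9² + 3.5²) ≈ 5.2.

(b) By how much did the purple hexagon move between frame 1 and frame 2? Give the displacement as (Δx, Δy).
(1.2, 2.1)

The purple hexagon was at (7.0, 14.2) in frame 1 and (8.2, 16.3) in frame 2.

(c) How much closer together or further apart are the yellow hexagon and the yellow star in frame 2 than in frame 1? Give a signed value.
-3.1

Distance in frame 1: 17.4. Distance in frame 2: 14.3.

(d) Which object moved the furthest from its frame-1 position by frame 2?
the green triangle

(moved 7.5; next 5.2)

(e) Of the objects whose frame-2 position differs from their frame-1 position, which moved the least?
the cyan cross

(moved 0.9)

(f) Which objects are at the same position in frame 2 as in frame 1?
the orange pentagon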